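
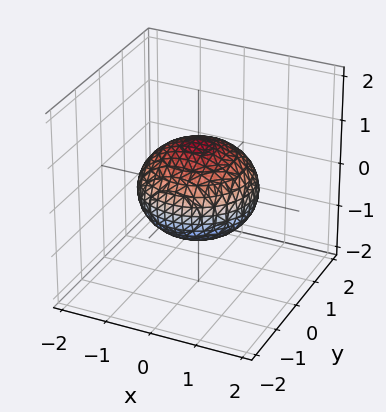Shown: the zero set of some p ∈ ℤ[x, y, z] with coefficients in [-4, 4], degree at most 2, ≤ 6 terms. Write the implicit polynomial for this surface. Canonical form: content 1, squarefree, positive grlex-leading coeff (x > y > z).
2*x^2 + 2*y^2 + 3*z^2 - 3

1. deg p = 2.
2. Symmetries: rotational symmetry about the z-axis ⇒ p depends on x, y only through x² + y²; it's symmetric under z → −z, forcing even powers of z.
3. Checking where it meets the axes: a circular section at z = 0 has radius between 1 and 2; among the integer gridlines, it crosses the z-axis at z ∈ {-1, 1}.
4. Together with the visible shape, these determine p as stated.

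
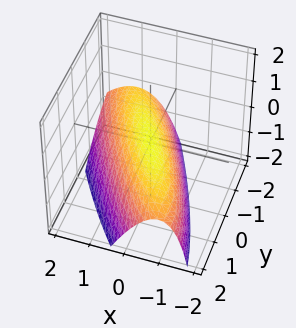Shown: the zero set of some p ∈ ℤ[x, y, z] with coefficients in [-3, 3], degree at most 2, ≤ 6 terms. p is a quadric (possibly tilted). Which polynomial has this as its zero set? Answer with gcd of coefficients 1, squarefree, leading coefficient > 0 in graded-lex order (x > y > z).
3*x^2 + 3*x*y + x*z + y^2 + 3*z

(a) deg p = 2. The shape is more complex than any degree-1 surface.
(b) Observable constraints: one y-axis crossing is at y = 0; one z-axis crossing is at z = 0; one x-axis crossing is at x = 0.
(c) Together with the visible shape, these determine p as stated.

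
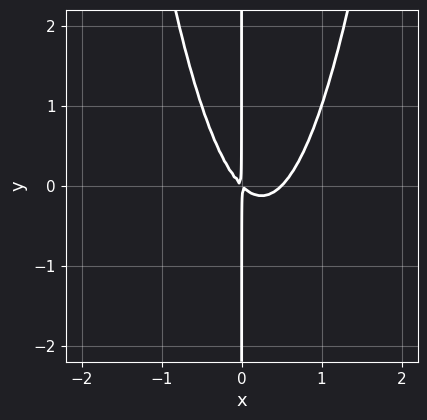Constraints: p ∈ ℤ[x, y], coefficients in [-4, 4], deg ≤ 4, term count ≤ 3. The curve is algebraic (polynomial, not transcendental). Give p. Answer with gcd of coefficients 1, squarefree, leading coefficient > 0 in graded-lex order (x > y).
2*x^3 - x^2 - x*y

First, degree: no degree-2 curve has this shape, so deg p = 3.
Then, reading off the gridlines: every point of the y-axis in the box is on the curve.
Finally, these observations pin down the coefficients.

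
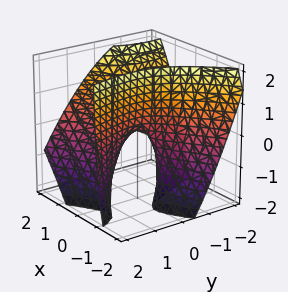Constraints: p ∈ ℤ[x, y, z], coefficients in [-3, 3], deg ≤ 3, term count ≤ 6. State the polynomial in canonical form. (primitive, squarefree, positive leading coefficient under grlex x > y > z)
2*x^2 - 2*x*y - 2*x*z - y^2 - z

1. The degree is 2 — the shape is more complex than any degree-1 surface.
2. Reading off the gridlines: one z-axis crossing is at z = 0; it meets the x-axis at x = 0 (among the integer gridlines); one y-axis crossing is at y = 0.
3. Fitting integer coefficients to these (and the overall shape) gives p.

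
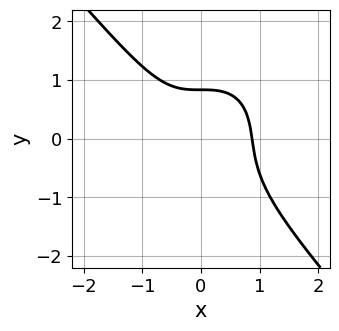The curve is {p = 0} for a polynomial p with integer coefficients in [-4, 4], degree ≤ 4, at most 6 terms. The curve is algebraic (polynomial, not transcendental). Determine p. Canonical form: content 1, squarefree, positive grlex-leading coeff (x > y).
First, the degree is 3 — a generic line meets the curve in up to 3 points.
Finally, solving for integer coefficients yields p as stated.

3*x^3 + 2*y^3 + y - 2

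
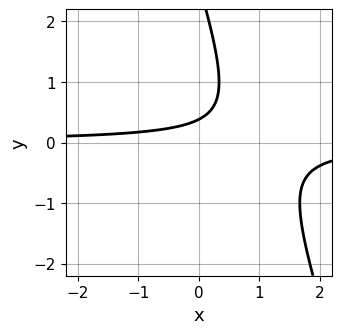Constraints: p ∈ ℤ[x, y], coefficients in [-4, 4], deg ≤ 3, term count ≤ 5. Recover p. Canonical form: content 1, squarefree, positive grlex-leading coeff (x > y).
(a) deg p = 2. No degree-1 curve has this shape.
(b) Checking where it meets the axes: it misses every integer gridline on the x-axis.
(c) Putting this together gives p.

3*x*y + y^2 - 3*y + 1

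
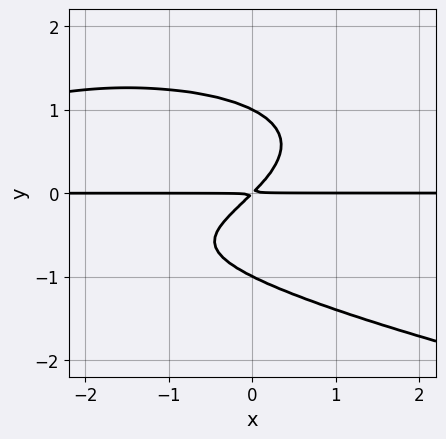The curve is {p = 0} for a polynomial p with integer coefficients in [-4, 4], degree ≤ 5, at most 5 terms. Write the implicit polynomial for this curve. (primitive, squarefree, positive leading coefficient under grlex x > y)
First, the degree is 4 — the shape is more complex than any degree-3 curve.
Then, from the visible intercepts: among the integer gridlines, it crosses the y-axis at y ∈ {-1, 1}; every point of the x-axis in the box is on the curve.
Finally, together with the visible shape, these determine p as stated.

3*y^4 + x^2*y + 3*x*y - 3*y^2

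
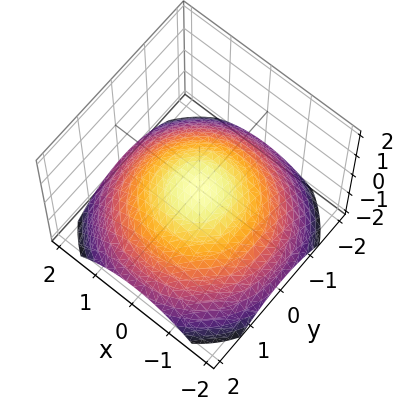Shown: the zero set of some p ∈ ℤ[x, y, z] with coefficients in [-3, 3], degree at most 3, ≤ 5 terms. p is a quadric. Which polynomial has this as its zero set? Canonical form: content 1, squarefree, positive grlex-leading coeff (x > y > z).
(a) deg p = 2. A paraboloid; a quadric.
(b) By symmetry, the surface is invariant under rotation about z: p = q(x² + y², z).
(c) Checking where it meets the axes: a circular section at z = -1 has radius between 1 and 2; it crosses the y-axis at the gridline y = 0; it crosses the z-axis at the gridline z = 0; one x-axis crossing is at x = 0.
(d) Putting this together gives p.

x^2 + y^2 + 3*z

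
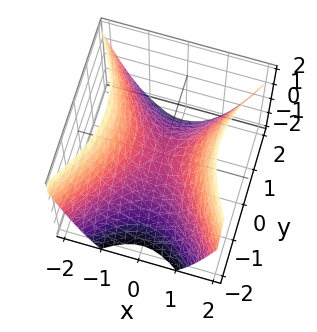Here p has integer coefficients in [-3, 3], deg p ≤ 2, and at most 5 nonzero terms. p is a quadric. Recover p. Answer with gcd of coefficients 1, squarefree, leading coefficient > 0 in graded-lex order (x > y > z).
3*x^2 - 2*y^2 - 3*z

Degree: a hyperbolic paraboloid; a quadric, so deg p = 2.
Symmetries: the y ↦ −y reflection is a symmetry, so y appears only in even powers; mirror symmetry x ↦ −x ⇒ only even powers of x.
From the visible intercepts: it crosses the z-axis at the gridline z = 0; it meets the x-axis at x = 0 (among the integer gridlines); one y-axis crossing is at y = 0.
Solving for integer coefficients yields p as stated.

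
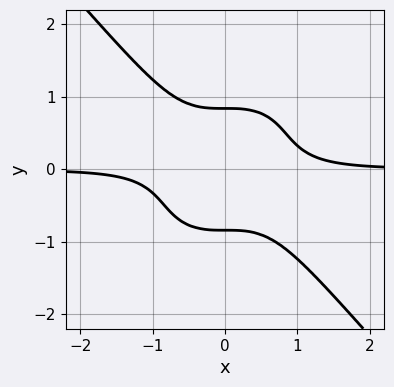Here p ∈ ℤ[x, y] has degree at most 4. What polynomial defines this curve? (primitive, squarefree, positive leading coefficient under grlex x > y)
(a) The degree is 4 — a generic line meets the curve in up to 4 points.
(b) Checking where it meets the axes: the curve avoids every integer x-axis point in the box.
(c) Together with the visible shape, these determine p as stated.

3*x^3*y + 2*y^4 - 1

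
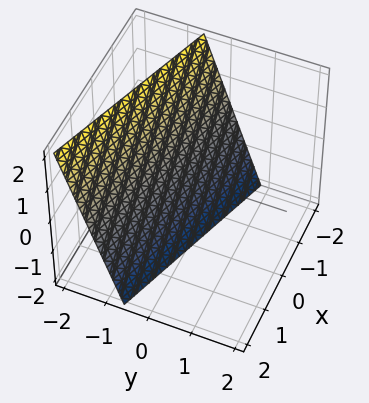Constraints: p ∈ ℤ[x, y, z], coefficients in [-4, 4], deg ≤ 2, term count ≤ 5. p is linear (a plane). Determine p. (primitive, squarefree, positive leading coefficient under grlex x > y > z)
1. The degree is 1 — the surface is flat (a plane).
2. From the visible intercepts: it crosses the z-axis at the gridline z = -2; it meets the x-axis at x = -2 (among the integer gridlines).
3. Putting this together gives p.

x + 3*y + z + 2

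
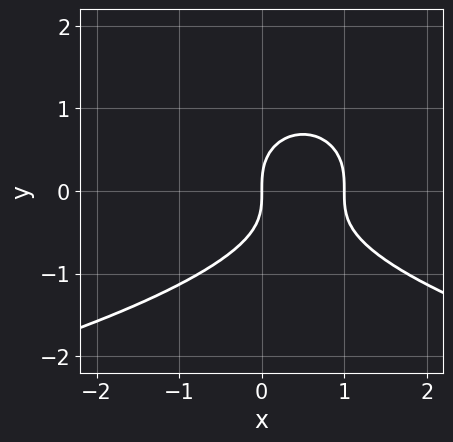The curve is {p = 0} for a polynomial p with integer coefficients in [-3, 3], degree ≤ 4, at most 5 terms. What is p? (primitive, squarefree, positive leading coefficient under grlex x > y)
1. deg p = 4.
2. From the axis intercepts and sections: the x-axis gridline crossings are at x ∈ {0, 1}; it meets the y-axis at y = 0 (among the integer gridlines).
3. Matching integer coefficients to the picture gives p.

y^4 - 3*y^3 - 3*x^2 + 3*x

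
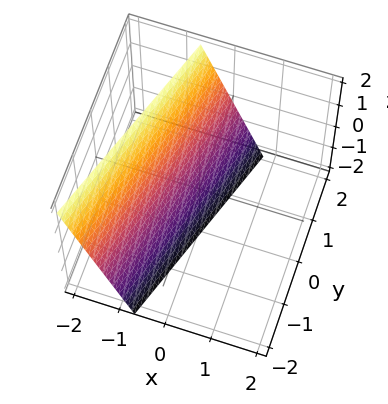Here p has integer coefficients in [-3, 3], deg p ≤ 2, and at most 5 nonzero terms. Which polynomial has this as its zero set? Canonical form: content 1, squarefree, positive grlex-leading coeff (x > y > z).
3*x - y + z + 2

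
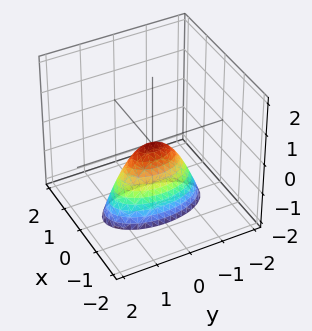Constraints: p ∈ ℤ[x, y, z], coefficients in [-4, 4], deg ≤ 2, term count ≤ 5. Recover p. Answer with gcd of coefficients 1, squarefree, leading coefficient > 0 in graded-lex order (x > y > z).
3*x^2 + y^2 + z

deg p = 2. A paraboloid; a quadric.
Symmetries: it's symmetric under y → −y, forcing even powers of y; the x ↦ −x reflection is a symmetry, so x appears only in even powers.
Checking where it meets the axes: it crosses the x-axis at the gridline x = 0; one z-axis crossing is at z = 0; one y-axis crossing is at y = 0.
Matching integer coefficients to the picture gives p.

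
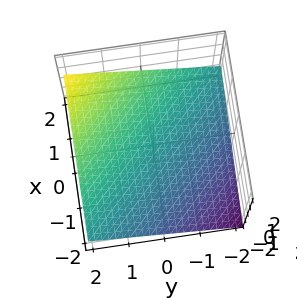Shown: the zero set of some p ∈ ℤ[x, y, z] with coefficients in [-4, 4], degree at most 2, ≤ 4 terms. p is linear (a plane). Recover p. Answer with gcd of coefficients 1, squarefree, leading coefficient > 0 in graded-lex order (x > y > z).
x + y - 3*z - 2

1. deg p = 1. The surface is flat (a plane).
2. Checking where it meets the axes: it crosses the x-axis at the gridline x = 2; it meets the y-axis at y = 2 (among the integer gridlines).
3. Assembling these constraints gives the stated polynomial.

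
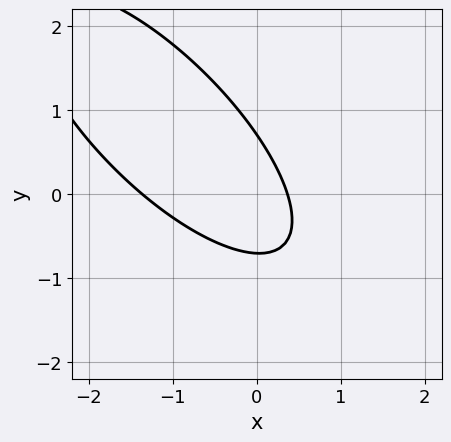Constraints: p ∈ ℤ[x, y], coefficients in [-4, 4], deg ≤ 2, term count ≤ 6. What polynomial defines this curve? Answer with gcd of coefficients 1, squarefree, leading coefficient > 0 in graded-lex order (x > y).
deg p = 2.
Matching integer coefficients to the picture gives p.

2*x^2 + 3*x*y + 2*y^2 + 2*x - 1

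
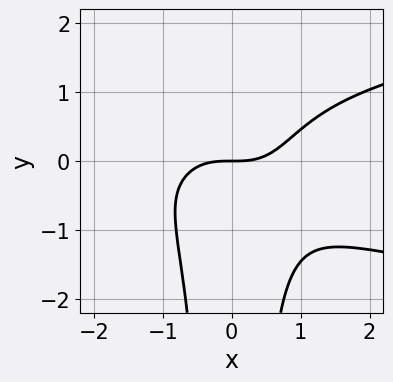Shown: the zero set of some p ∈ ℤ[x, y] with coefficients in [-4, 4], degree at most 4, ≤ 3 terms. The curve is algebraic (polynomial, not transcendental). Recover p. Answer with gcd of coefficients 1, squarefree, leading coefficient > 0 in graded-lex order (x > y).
3*x^2*y^2 - 2*x^3 + 3*y

(a) The degree is 4 — the shape is more complex than any degree-3 curve.
(b) Checking where it meets the axes: it crosses the y-axis at the gridline y = 0; one x-axis crossing is at x = 0.
(c) These observations pin down the coefficients.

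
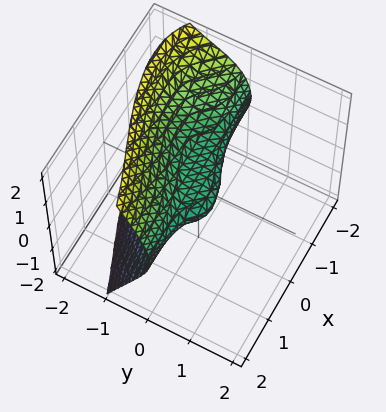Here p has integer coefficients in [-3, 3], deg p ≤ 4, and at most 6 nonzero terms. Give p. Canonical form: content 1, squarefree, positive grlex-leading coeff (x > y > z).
2*x^2*y - 3*x*y^2 + 3*y^3 + 3*z^2 - 2*z

First, deg p = 3. No degree-2 surface has this shape.
Then, against the integer gridlines: every point of the x-axis in the box is on the surface; it meets the y-axis at y = 0 (among the integer gridlines).
Finally, assembling these constraints gives the stated polynomial.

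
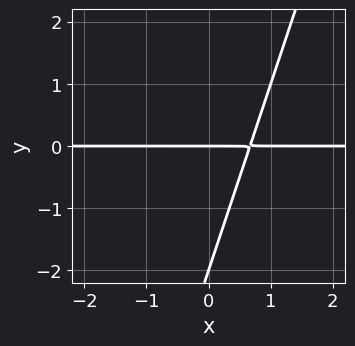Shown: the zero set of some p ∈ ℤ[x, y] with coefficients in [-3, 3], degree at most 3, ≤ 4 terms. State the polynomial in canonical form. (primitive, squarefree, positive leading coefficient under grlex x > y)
3*x*y - y^2 - 2*y

(a) The degree is 2 — a generic line meets the curve in up to 2 points.
(b) Observable constraints: the y-axis gridline crossings are at y ∈ {-2, 0}; every point of the x-axis in the box is on the curve.
(c) Fitting integer coefficients to these (and the overall shape) gives p.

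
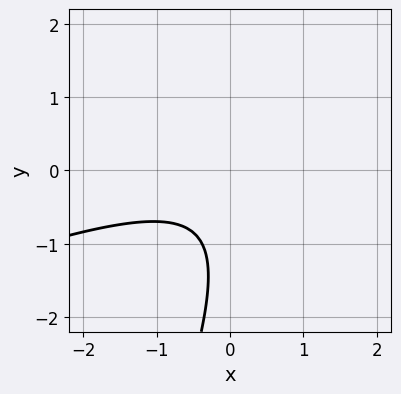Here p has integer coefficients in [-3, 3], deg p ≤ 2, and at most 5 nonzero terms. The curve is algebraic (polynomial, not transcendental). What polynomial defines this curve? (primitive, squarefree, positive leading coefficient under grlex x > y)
x^2 - 3*x*y + y^2 + 2*y + 2

(a) deg p = 2.
(b) From the visible intercepts: the curve avoids every integer x-axis point in the box; no y-intercept at any integer in the box.
(c) Putting this together gives p.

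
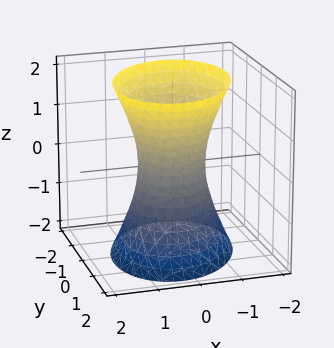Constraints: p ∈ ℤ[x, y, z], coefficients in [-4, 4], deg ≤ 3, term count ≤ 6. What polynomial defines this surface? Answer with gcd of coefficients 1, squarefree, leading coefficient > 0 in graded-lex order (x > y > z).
1. The degree is 2 — the shape is more complex than any degree-1 surface.
2. Checking where it meets the axes: the surface avoids every integer z-axis point in the box; among the integer gridlines, it crosses the y-axis at y ∈ {-1, 1}.
3. Fitting integer coefficients to these (and the overall shape) gives p.

3*x^2 - x*y + 2*y^2 - z^2 - 2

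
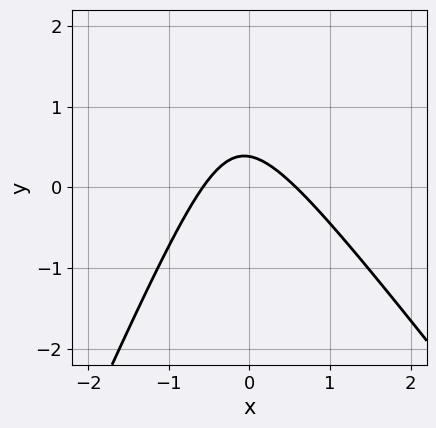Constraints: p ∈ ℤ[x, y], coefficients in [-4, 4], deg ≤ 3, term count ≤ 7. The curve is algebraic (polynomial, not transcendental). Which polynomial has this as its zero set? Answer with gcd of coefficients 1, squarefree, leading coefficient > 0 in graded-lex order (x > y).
The degree is 2 — a generic line meets the curve in up to 2 points.
The integer polynomial consistent with all of this is the stated p.

3*x^2 + x*y - y^2 + 3*y - 1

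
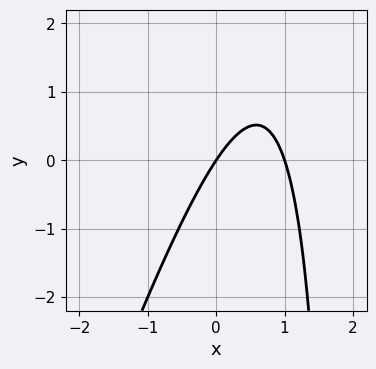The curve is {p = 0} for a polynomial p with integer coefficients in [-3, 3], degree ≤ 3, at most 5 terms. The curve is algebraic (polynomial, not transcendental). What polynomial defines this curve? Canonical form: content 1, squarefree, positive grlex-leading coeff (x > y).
(a) The degree is 2 — no degree-1 curve has this shape.
(b) Observable constraints: among the integer gridlines, it crosses the x-axis at x ∈ {0, 1}; it crosses the y-axis at the gridline y = 0.
(c) The integer polynomial consistent with all of this is the stated p.

3*x^2 - x*y - 3*x + 2*y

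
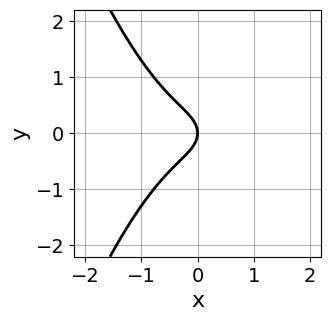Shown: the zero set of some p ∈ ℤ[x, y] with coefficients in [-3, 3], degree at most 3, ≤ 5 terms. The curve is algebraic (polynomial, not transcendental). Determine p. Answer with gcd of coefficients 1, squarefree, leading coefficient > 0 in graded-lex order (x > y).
3*x^3 + 3*y^2 + 2*x

First, deg p = 3. No degree-2 curve has this shape.
Then, symmetries: mirror symmetry y ↦ −y ⇒ only even powers of y.
Next, reading off the gridlines: it meets the y-axis at y = 0 (among the integer gridlines); it crosses the x-axis at the gridline x = 0.
Finally, solving for integer coefficients yields p as stated.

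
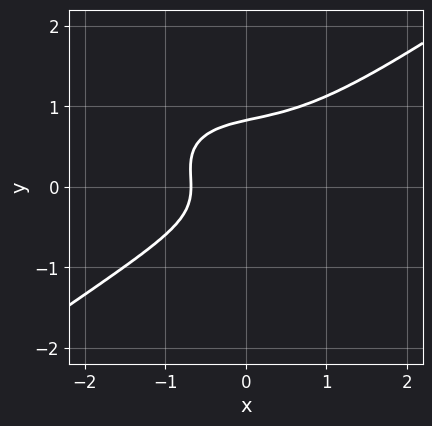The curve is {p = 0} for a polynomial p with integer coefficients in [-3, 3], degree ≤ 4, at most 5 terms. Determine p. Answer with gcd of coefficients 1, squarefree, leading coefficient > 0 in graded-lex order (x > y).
x^3 - 3*y^3 + y^2 + x + 1

First, the degree is 3 — a generic line meets the curve in up to 3 points.
Finally, the integer polynomial consistent with all of this is the stated p.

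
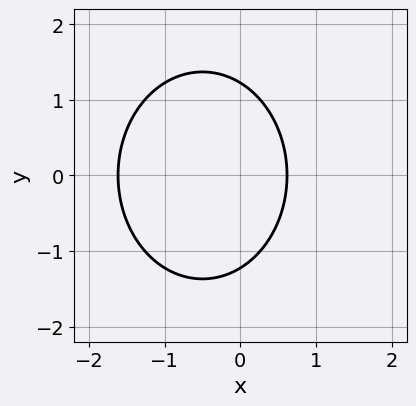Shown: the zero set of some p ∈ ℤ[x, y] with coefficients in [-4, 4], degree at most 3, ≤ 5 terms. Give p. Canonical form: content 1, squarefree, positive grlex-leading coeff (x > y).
The degree is 2 — the shape is more complex than any degree-1 curve.
Symmetries: the y ↦ −y reflection is a symmetry, so y appears only in even powers.
Assembling these constraints gives the stated polynomial.

3*x^2 + 2*y^2 + 3*x - 3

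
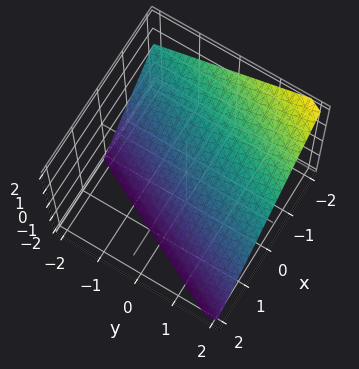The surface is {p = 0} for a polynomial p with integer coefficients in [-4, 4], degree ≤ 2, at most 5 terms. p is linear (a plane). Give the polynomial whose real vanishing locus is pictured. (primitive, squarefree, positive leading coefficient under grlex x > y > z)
2*x - y + 2*z + 2

1. The degree is 1 — every cross-section is a straight line — this is a plane.
2. Reading off the gridlines: one y-axis crossing is at y = 2; one z-axis crossing is at z = -1.
3. Assembling these constraints gives the stated polynomial. Check: (-1, 0, 0) on the x-axis lies on the surface, and p(-1, 0, 0) = 0. ✓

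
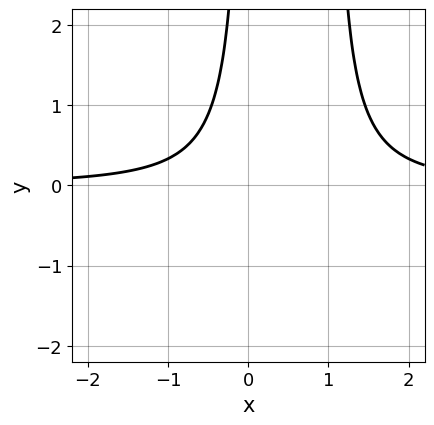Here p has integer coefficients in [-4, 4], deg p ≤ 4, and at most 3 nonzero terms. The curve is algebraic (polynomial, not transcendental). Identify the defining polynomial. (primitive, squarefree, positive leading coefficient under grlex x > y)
deg p = 3. No degree-2 curve has this shape.
Checking where it meets the axes: the curve avoids every integer y-axis point in the box; the curve avoids every integer x-axis point in the box.
Assembling these constraints gives the stated polynomial.

3*x^2*y - 3*x*y - 2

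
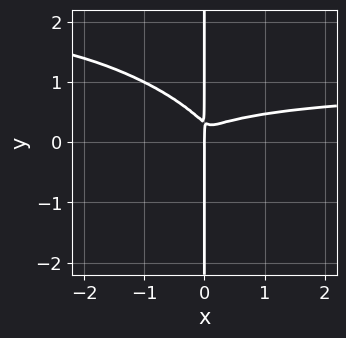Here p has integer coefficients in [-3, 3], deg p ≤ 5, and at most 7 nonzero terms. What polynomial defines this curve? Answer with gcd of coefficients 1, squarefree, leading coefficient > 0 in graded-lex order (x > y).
First, degree: the shape is more complex than any degree-3 curve, so deg p = 4.
Then, checking where it meets the axes: every point of the y-axis in the box is on the curve; it meets the x-axis at x = 0 (among the integer gridlines).
Finally, fitting integer coefficients to these (and the overall shape) gives p.

x^3*y + 2*x^2*y^2 + 3*x*y^3 - x^3 - x*y^2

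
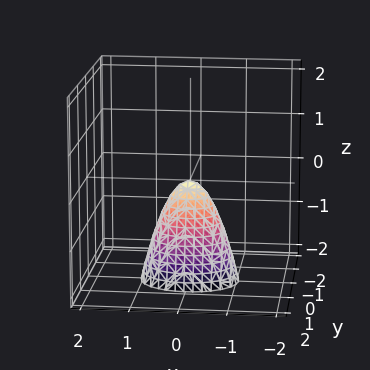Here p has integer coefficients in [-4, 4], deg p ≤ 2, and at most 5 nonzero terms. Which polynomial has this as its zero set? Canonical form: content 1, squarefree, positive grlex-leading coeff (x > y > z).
Degree: a single bowl opening along one axis; a quadric, so deg p = 2.
Symmetries: the x ↦ −x reflection is a symmetry, so x appears only in even powers; it's symmetric under y → −y, forcing even powers of y.
From the axis intercepts and sections: it meets the z-axis at z = 0 (among the integer gridlines); it crosses the x-axis at the gridline x = 0.
These observations pin down the coefficients.

2*x^2 + 3*y^2 + z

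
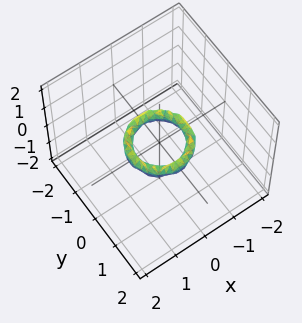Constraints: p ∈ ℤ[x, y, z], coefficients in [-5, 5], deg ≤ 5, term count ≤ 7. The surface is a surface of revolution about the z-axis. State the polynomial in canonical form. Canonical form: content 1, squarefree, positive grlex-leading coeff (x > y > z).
(a) The degree is 4 — no degree-3 surface has this shape.
(b) By symmetry, every cross-section ⟂ z is a circle, so x, y appear only via x² + y².
(c) From the axis intercepts and sections: among the integer gridlines, it crosses the y-axis at y ∈ {-1, 1}; among the integer gridlines, it crosses the x-axis at x ∈ {-1, 1}; no z-intercept at any integer in the box.
(d) Assembling these constraints gives the stated polynomial.

2*x^4 + 4*x^2*y^2 + 2*y^4 - 3*x^2 - 3*y^2 + 2*z^2 + 1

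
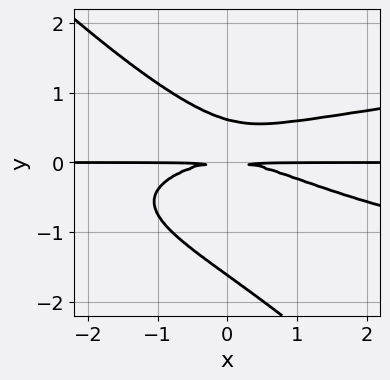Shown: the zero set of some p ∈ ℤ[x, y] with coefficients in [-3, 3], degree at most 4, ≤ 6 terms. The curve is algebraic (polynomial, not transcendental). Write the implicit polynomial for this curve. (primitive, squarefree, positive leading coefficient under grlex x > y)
3*x*y^3 + 3*y^4 - x^2*y + 3*y^3 - 3*y^2

Degree: a generic line meets the curve in up to 4 points, so deg p = 4.
From the visible intercepts: every point of the x-axis in the box is on the curve.
These observations pin down the coefficients.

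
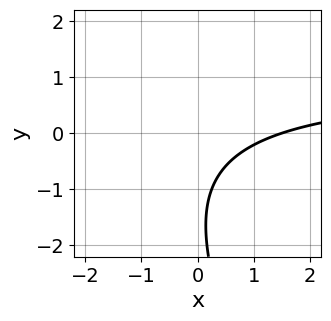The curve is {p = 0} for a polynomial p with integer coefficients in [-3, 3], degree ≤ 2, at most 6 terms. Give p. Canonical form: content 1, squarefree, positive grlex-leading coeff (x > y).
2*x*y + y^2 - 2*x + 3*y + 3

1. Degree: the shape is more complex than any degree-1 curve, so deg p = 2.
2. Against the integer gridlines: the curve avoids every integer y-axis point in the box.
3. Assembling these constraints gives the stated polynomial.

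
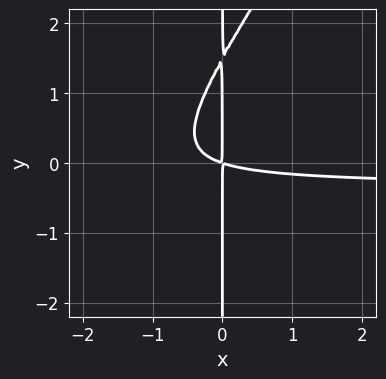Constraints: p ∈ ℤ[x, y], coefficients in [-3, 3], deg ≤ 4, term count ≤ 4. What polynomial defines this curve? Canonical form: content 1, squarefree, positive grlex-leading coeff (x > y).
3*x^2*y - 2*x*y^2 + x^2 + 3*x*y

1. Degree: no degree-2 curve has this shape, so deg p = 3.
2. From the axis intercepts and sections: every point of the y-axis in the box is on the curve.
3. Assembling these constraints gives the stated polynomial.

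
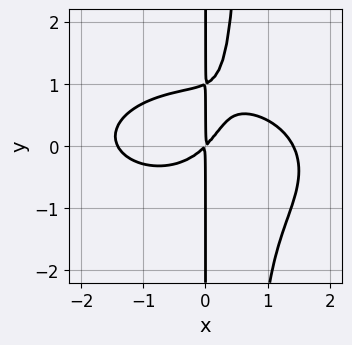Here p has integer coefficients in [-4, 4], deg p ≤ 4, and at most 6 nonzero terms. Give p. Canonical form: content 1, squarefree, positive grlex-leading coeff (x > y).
Degree: the shape is more complex than any degree-3 curve, so deg p = 4.
Reading off the gridlines: the visible y-axis segment lies entirely on the curve.
Fitting integer coefficients to these (and the overall shape) gives p.

x^4 + 3*x^2*y^2 - 2*x*y^2 - 2*x^2 + 2*x*y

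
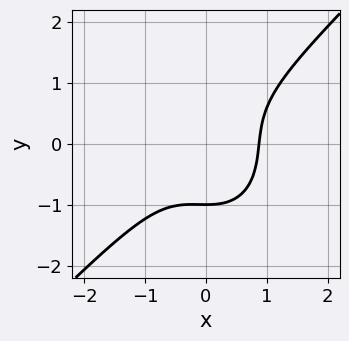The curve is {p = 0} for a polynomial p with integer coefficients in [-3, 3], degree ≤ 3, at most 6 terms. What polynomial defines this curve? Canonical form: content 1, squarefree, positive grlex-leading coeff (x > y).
The degree is 3 — a generic line meets the curve in up to 3 points.
From the visible intercepts: it crosses the y-axis at the gridline y = -1.
Solving for integer coefficients yields p as stated.

3*x^3 - x^2*y - 2*y^3 - 2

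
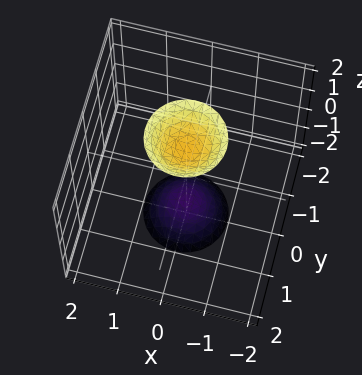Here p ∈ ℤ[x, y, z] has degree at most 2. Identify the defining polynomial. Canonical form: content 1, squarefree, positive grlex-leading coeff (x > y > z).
I count 2 distinct pieces. They look like related sheets of one shape, so recover p as a whole.
deg p = 2. Two separate bowl-shaped sheets opening away from each other; a quadric.
By symmetry, the z-axis is an axis of rotation, so x and y enter only as x² + y²; the z ↦ −z reflection is a symmetry, so z appears only in even powers.
From the axis intercepts and sections: a circular section at z = -2 has radius between 0 and 1; it misses every integer gridline on the y-axis.
These observations pin down the coefficients.

3*x^2 + 3*y^2 - z^2 + 2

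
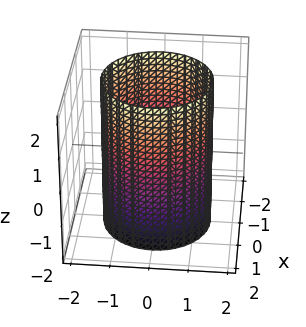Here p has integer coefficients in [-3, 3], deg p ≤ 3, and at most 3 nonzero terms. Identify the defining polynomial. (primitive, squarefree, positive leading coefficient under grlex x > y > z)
x^2 + y^2 - 2

(a) deg p = 2. A cylinder; a quadric.
(b) Symmetries: it's symmetric under z → −z, forcing even powers of z; rotational symmetry about the z-axis ⇒ p depends on x, y only through x² + y².
(c) From the axis intercepts and sections: it misses every integer gridline on the z-axis; a circular section at z = 0 has radius between 1 and 2.
(d) These observations pin down the coefficients.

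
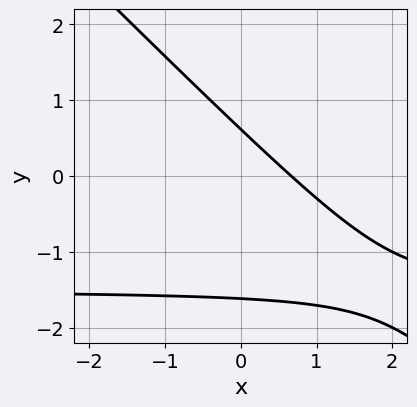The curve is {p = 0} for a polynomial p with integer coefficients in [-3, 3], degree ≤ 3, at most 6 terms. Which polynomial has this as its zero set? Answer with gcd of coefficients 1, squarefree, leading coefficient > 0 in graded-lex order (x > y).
2*x*y + 2*y^2 + 3*x + 2*y - 2

1. The degree is 2 — no degree-1 curve has this shape.
2. Matching integer coefficients to the picture gives p.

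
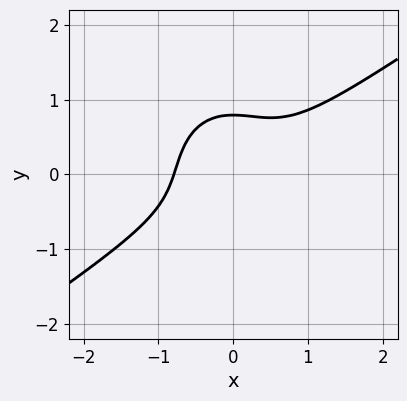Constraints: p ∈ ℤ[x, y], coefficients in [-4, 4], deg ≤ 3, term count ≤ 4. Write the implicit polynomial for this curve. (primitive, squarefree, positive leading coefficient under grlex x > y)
Degree: the shape is more complex than any degree-2 curve, so deg p = 3.
Solving for integer coefficients yields p as stated.

2*x^3 - 2*x^2*y - 2*y^3 + 1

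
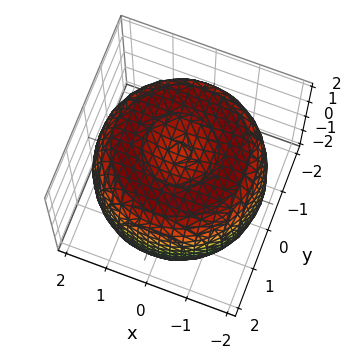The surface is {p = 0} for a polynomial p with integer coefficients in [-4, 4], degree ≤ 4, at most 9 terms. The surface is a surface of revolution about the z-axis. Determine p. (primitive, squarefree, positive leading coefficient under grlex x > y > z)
x^4 + 2*x^2*y^2 + y^4 - 3*x^2 - 3*y^2 + 2*z^2 - 3

First, the degree is 4 — the shape is more complex than any degree-3 surface.
Next, symmetries: the surface is invariant under rotation about z: p = q(x² + y², z).
Next, against the integer gridlines: a circular section at z = -1 has radius between 1 and 2.
Finally, the integer polynomial consistent with all of this is the stated p.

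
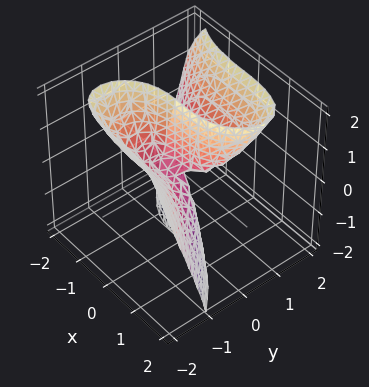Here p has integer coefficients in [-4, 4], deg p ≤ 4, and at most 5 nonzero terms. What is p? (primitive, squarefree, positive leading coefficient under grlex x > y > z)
x^3 + 2*y^3 - 3*y*z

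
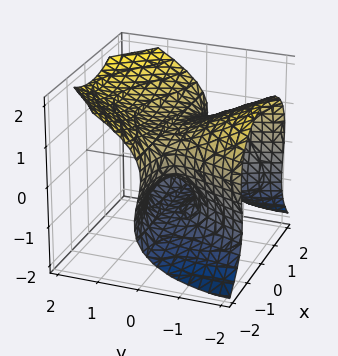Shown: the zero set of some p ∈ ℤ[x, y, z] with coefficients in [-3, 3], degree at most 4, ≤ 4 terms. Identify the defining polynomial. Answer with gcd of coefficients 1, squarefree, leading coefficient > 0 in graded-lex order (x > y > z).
(a) deg p = 3.
(b) Checking where it meets the axes: every point of the x-axis in the box is on the surface; it meets the y-axis at y = 0 (among the integer gridlines).
(c) Together with the visible shape, these determine p as stated.

x^2*y - z^3 + y^2 + z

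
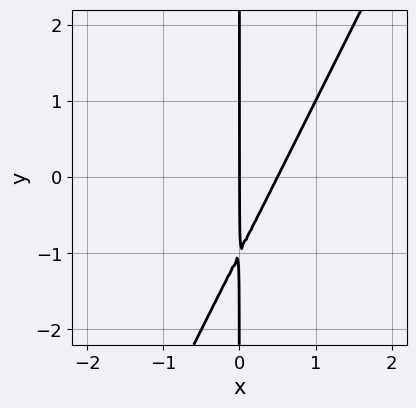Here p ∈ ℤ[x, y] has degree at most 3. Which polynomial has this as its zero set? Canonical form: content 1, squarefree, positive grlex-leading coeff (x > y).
2*x^2 - x*y - x

deg p = 2.
From the visible intercepts: the visible y-axis segment lies entirely on the curve; one x-axis crossing is at x = 0.
Putting this together gives p.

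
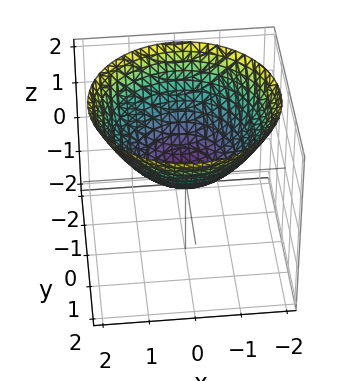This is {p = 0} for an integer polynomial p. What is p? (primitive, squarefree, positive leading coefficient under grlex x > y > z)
x^2 + y^2 - 2*z

deg p = 2. A single bowl opening along one axis; a quadric.
Symmetry: the surface is invariant under rotation about z: p = q(x² + y², z).
Checking where it meets the axes: a circular section at z = 1 has radius between 1 and 2; it crosses the y-axis at the gridline y = 0; it meets the z-axis at z = 0 (among the integer gridlines).
Solving for integer coefficients yields p as stated.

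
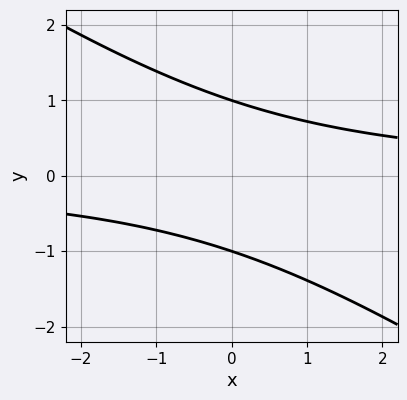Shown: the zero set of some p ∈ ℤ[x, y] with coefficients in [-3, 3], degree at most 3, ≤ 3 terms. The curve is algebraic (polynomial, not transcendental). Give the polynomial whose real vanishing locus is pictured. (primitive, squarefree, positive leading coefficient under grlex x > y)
2*x*y + 3*y^2 - 3

deg p = 2.
From the axis intercepts and sections: no x-intercept at any integer in the box; among the integer gridlines, it crosses the y-axis at y ∈ {-1, 1}.
These observations pin down the coefficients.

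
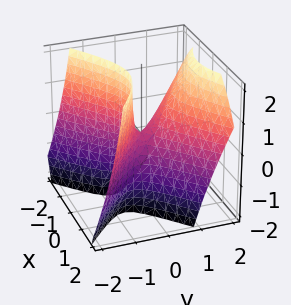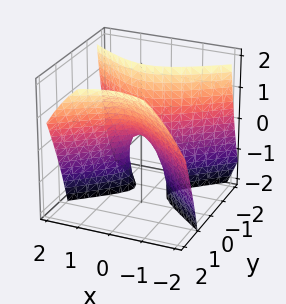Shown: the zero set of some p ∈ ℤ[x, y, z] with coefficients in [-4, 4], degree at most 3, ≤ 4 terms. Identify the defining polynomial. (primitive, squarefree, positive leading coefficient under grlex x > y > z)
First, degree: no degree-1 surface has this shape, so deg p = 2.
Next, reading off the gridlines: it meets the z-axis at z = 0 (among the integer gridlines); it meets the y-axis at y = 0 (among the integer gridlines).
Finally, the integer polynomial consistent with all of this is the stated p.

2*x^2 - 3*y^2 + 2*y*z + z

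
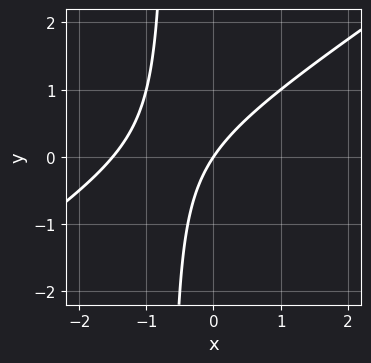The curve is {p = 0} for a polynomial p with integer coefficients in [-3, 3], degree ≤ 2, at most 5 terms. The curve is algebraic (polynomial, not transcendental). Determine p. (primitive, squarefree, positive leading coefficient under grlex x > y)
2*x^2 - 3*x*y + 3*x - 2*y

(a) deg p = 2. A generic line meets the curve in up to 2 points.
(b) Against the integer gridlines: one x-axis crossing is at x = 0; one y-axis crossing is at y = 0.
(c) Solving for integer coefficients yields p as stated.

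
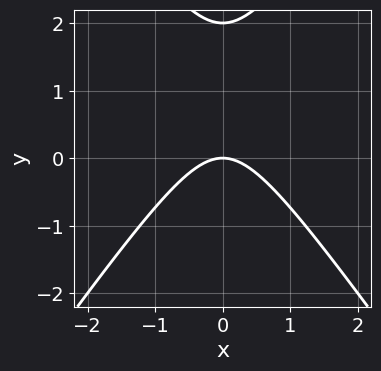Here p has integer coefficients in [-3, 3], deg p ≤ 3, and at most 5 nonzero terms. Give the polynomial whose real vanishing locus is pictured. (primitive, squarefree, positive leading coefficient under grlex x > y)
2*x^2 - y^2 + 2*y

1. deg p = 2. The shape is more complex than any degree-1 curve.
2. Symmetries: the x ↦ −x reflection is a symmetry, so x appears only in even powers.
3. Checking where it meets the axes: the y-axis gridline crossings are at y ∈ {0, 2}; one x-axis crossing is at x = 0.
4. The integer polynomial consistent with all of this is the stated p.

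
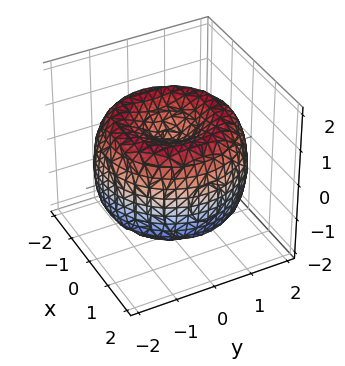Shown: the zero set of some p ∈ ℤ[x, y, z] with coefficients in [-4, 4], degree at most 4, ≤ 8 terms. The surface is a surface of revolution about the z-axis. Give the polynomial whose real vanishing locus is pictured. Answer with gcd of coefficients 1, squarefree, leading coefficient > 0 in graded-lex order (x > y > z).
x^4 + 2*x^2*y^2 + y^4 - 3*x^2 - 3*y^2 + 2*z^2 - 1

Degree: the shape is more complex than any degree-3 surface, so deg p = 4.
By symmetry, the surface is invariant under rotation about z: p = q(x² + y², z).
From the visible intercepts: a circular section at z = -1 has radius between 0 and 1.
Fitting integer coefficients to these (and the overall shape) gives p.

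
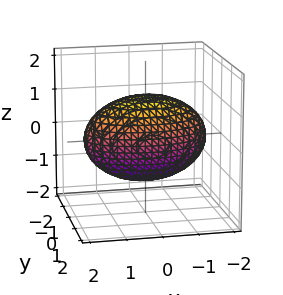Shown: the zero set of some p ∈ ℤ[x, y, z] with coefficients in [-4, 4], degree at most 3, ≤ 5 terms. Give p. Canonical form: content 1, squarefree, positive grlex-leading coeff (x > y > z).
(a) deg p = 2.
(b) Symmetries: it's symmetric under x → −x, forcing even powers of x; mirror symmetry y ↦ −y ⇒ only even powers of y; mirror symmetry z ↦ −z ⇒ only even powers of z.
(c) From the axis intercepts and sections: among the integer gridlines, it crosses the y-axis at y ∈ {-1, 1}.
(d) The integer polynomial consistent with all of this is the stated p.

x^2 + 3*y^2 + 2*z^2 - 3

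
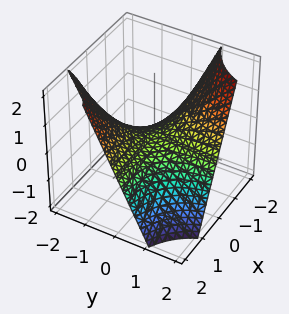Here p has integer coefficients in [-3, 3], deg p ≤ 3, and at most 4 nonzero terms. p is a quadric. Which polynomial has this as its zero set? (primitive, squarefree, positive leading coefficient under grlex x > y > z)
x*y + z

deg p = 2. A hyperbolic paraboloid; a quadric.
From the visible intercepts: one z-axis crossing is at z = 0; every point of the x-axis in the box is on the surface; every point of the y-axis in the box is on the surface.
The integer polynomial consistent with all of this is the stated p.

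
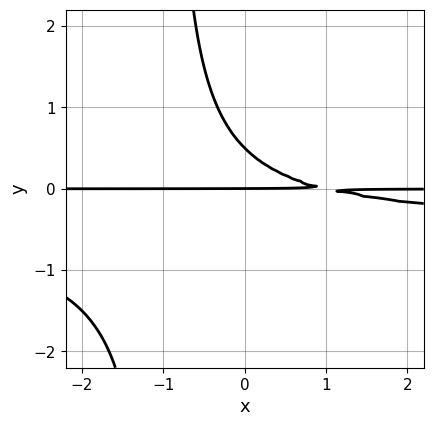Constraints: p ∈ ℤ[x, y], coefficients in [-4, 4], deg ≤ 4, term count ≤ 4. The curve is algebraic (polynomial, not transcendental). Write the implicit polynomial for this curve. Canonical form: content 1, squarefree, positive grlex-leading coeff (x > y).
(a) Degree: a generic line meets the curve in up to 3 points, so deg p = 3.
(b) Checking where it meets the axes: one y-axis crossing is at y = 0; every point of the x-axis in the box is on the curve.
(c) Assembling these constraints gives the stated polynomial.

2*x*y^2 + x*y + 2*y^2 - y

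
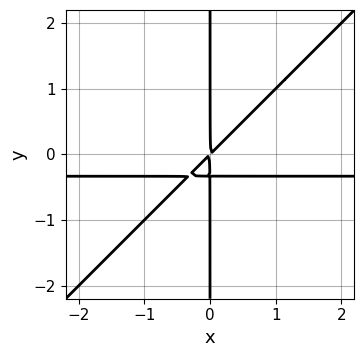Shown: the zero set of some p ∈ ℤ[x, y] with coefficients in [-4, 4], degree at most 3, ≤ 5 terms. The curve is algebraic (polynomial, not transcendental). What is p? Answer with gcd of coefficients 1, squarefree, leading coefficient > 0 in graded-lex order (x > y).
3*x^2*y - 3*x*y^2 + x^2 - x*y

1. The degree is 3 — no degree-2 curve has this shape.
2. Checking where it meets the axes: the visible y-axis segment lies entirely on the curve.
3. Matching integer coefficients to the picture gives p.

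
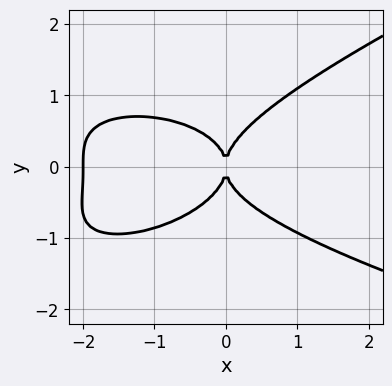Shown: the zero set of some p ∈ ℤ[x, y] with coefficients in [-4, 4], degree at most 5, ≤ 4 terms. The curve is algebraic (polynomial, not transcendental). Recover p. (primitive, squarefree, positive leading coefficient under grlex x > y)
x*y^3 - 3*y^4 + x^3 + 2*x^2

(a) Degree: the shape is more complex than any degree-3 curve, so deg p = 4.
(b) Observable constraints: it meets the y-axis at y = 0 (among the integer gridlines); the x-axis gridline crossings are at x ∈ {-2, 0}.
(c) Fitting integer coefficients to these (and the overall shape) gives p.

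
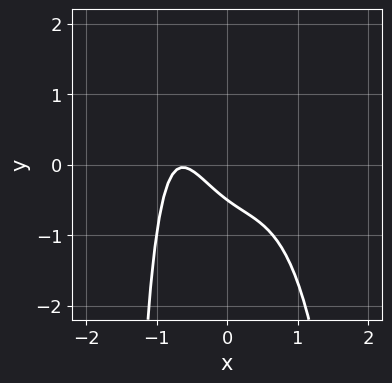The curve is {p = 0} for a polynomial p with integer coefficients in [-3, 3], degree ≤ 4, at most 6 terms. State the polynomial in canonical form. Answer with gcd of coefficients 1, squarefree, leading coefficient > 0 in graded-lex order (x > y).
2*x^4 + x*y + 2*x + 2*y + 1

1. deg p = 4. No degree-3 curve has this shape.
2. From the visible intercepts: it misses every integer gridline on the x-axis.
3. The integer polynomial consistent with all of this is the stated p.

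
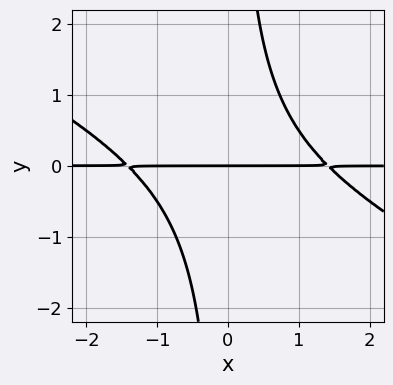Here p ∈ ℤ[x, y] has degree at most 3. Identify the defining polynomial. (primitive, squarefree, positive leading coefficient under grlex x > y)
First, deg p = 3.
Next, from the axis intercepts and sections: every point of the x-axis in the box is on the curve; it meets the y-axis at y = 0 (among the integer gridlines).
Finally, fitting integer coefficients to these (and the overall shape) gives p.

x^2*y + 2*x*y^2 - 2*y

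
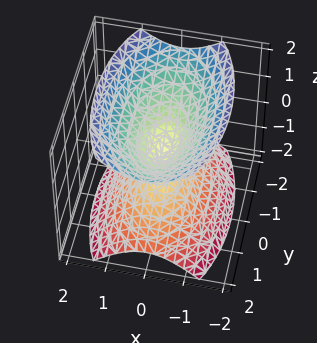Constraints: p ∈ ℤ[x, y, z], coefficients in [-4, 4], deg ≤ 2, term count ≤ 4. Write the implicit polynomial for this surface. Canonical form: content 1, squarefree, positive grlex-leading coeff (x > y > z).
I count 2 distinct pieces.
Degree: two nappes meeting at a single point; a quadric, so deg p = 2.
Symmetries: mirror symmetry z ↦ −z ⇒ only even powers of z; the x ↦ −x reflection is a symmetry, so x appears only in even powers; it's symmetric under y → −y, forcing even powers of y.
From the axis intercepts and sections: it meets the y-axis at y = 0 (among the integer gridlines); it meets the z-axis at z = 0 (among the integer gridlines); it crosses the x-axis at the gridline x = 0.
Fitting integer coefficients to these (and the overall shape) gives p.

3*x^2 + y^2 - 2*z^2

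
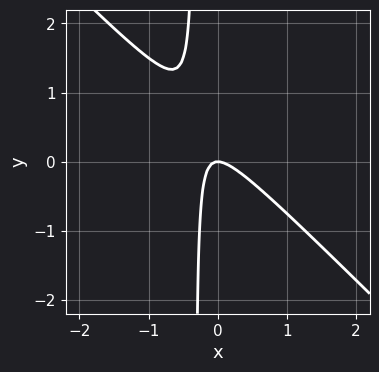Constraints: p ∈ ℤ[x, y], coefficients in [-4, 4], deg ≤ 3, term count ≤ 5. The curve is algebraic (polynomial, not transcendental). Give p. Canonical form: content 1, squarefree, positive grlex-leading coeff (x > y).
3*x^2 + 3*x*y + y

(a) The degree is 2 — a generic line meets the curve in up to 2 points.
(b) Checking where it meets the axes: one x-axis crossing is at x = 0; one y-axis crossing is at y = 0.
(c) These observations pin down the coefficients.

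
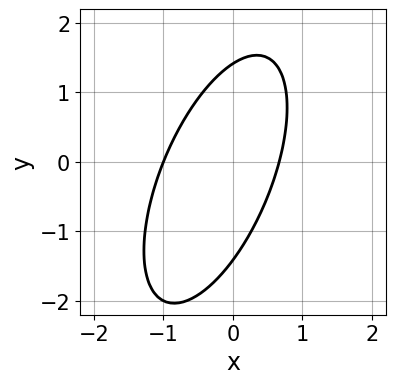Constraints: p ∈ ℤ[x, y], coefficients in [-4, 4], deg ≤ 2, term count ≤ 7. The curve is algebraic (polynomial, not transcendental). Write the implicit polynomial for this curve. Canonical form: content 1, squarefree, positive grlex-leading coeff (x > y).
3*x^2 - 2*x*y + y^2 + x - 2

First, degree: the shape is more complex than any degree-1 curve, so deg p = 2.
Then, observable constraints: one x-axis crossing is at x = -1.
Finally, fitting integer coefficients to these (and the overall shape) gives p.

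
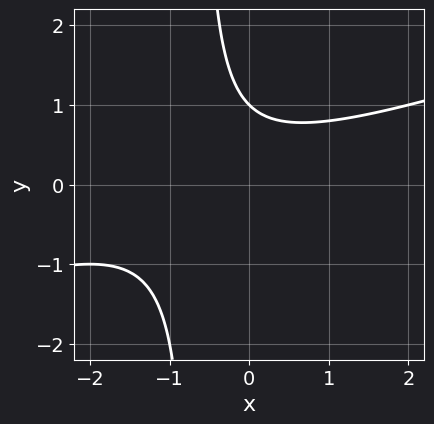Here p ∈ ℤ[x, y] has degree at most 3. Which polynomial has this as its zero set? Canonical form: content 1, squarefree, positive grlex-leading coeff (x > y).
x^2 - 3*x*y + x - 2*y + 2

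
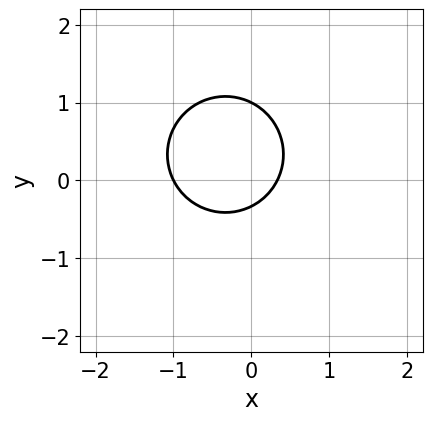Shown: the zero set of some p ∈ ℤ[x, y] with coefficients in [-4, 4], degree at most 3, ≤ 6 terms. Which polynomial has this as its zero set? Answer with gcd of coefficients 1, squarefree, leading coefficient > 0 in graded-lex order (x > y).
3*x^2 + 3*y^2 + 2*x - 2*y - 1

deg p = 2.
Observable constraints: one y-axis crossing is at y = 1; it crosses the x-axis at the gridline x = -1.
Fitting integer coefficients to these (and the overall shape) gives p.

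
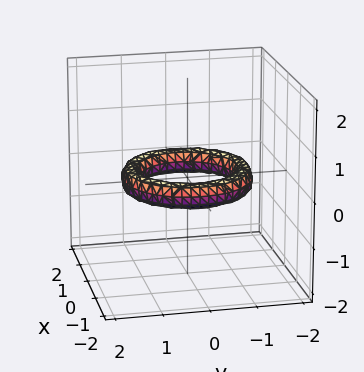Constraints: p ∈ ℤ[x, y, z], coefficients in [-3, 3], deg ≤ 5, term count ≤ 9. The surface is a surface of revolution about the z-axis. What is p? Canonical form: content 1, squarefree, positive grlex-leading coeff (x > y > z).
x^4 + 2*x^2*y^2 + y^4 - 3*x^2 - 3*y^2 + 3*z^2 + 2

(a) Degree: no degree-3 surface has this shape, so deg p = 4.
(b) Symmetry: every cross-section ⟂ z is a circle, so x, y appear only via x² + y².
(c) From the visible intercepts: the x-axis gridline crossings are at x ∈ {-1, 1}; no z-intercept at any integer in the box.
(d) Solving for integer coefficients yields p as stated. Check: (0, 1, 0) on the y-axis lies on the surface, and p(0, 1, 0) = 0. ✓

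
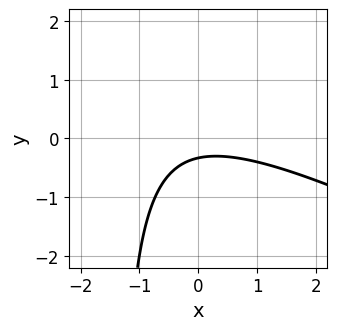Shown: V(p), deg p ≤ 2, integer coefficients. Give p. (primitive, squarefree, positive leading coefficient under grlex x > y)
First, the degree is 2 — the shape is more complex than any degree-1 curve.
Next, observable constraints: the curve avoids every integer x-axis point in the box.
Finally, solving for integer coefficients yields p as stated.

x^2 + 2*x*y + 3*y + 1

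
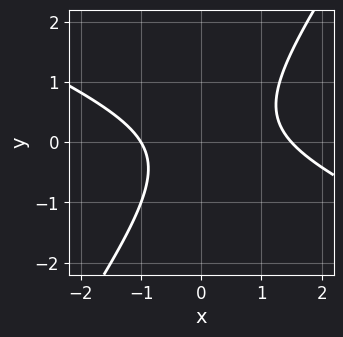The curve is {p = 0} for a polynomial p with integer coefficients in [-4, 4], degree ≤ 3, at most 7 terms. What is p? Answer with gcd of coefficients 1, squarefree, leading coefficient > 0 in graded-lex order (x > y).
2*x^2 + 3*x*y - 3*y^2 - x - 3

(a) Degree: a generic line meets the curve in up to 2 points, so deg p = 2.
(b) From the axis intercepts and sections: no y-intercept at any integer in the box; it crosses the x-axis at the gridline x = -1.
(c) The integer polynomial consistent with all of this is the stated p.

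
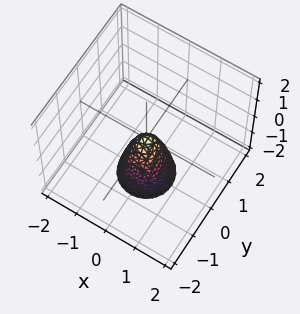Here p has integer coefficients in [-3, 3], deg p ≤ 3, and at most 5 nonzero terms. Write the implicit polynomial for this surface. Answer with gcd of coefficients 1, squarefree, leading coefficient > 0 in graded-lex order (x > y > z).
3*x^2 + 3*y^2 + z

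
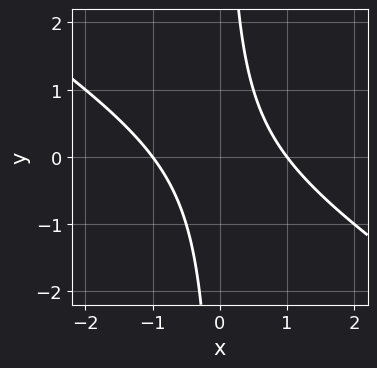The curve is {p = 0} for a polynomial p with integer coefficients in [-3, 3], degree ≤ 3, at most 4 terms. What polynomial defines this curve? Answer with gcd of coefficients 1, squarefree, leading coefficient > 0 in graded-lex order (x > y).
(a) Degree: no degree-1 curve has this shape, so deg p = 2.
(b) From the axis intercepts and sections: it misses every integer gridline on the y-axis; among the integer gridlines, it crosses the x-axis at x ∈ {-1, 1}.
(c) Solving for integer coefficients yields p as stated.

2*x^2 + 3*x*y - 2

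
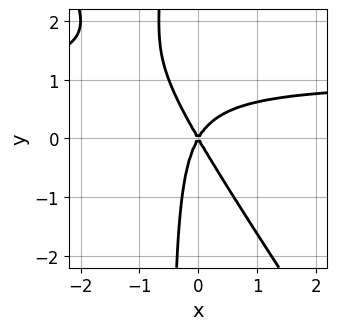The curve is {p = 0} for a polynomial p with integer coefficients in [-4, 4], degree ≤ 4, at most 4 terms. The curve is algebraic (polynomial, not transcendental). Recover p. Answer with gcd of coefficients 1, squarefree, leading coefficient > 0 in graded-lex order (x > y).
1. Degree: the shape is more complex than any degree-2 curve, so deg p = 3.
2. From the visible intercepts: it crosses the x-axis at the gridline x = 0; one y-axis crossing is at y = 0.
3. Together with the visible shape, these determine p as stated.

3*x^2*y + 2*x*y^2 - 3*x^2 + y^2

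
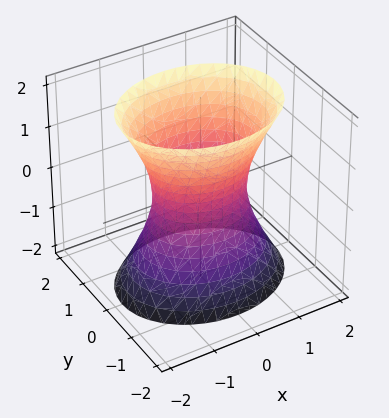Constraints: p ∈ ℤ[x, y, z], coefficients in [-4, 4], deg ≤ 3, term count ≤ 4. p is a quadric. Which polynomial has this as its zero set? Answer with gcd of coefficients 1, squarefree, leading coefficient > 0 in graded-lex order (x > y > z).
2*x^2 + 3*y^2 - z^2 - 2

First, degree: an hourglass — one-sheet hyperboloid; a quadric, so deg p = 2.
Then, symmetries: it's symmetric under z → −z, forcing even powers of z; it's symmetric under x → −x, forcing even powers of x; it's symmetric under y → −y, forcing even powers of y.
Next, checking where it meets the axes: the x-axis gridline crossings are at x ∈ {-1, 1}; it misses every integer gridline on the z-axis.
Finally, the integer polynomial consistent with all of this is the stated p.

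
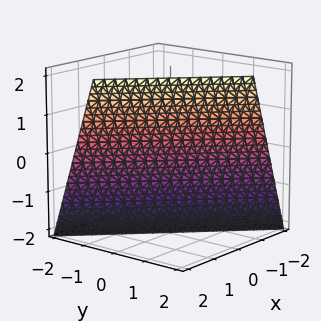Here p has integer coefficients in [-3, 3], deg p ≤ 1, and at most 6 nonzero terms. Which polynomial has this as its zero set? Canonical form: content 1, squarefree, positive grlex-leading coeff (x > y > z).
(a) The degree is 1 — the surface is flat (a plane).
(b) From the visible intercepts: it meets the z-axis at z = -2 (among the integer gridlines).
(c) Assembling these constraints gives the stated polynomial.

3*x + 3*y - z - 2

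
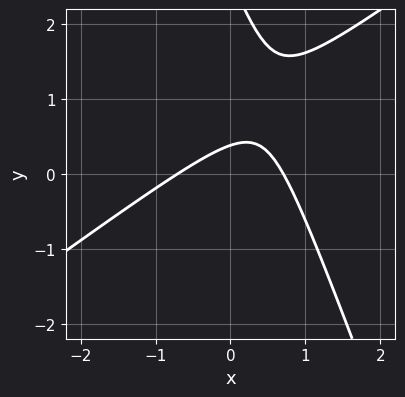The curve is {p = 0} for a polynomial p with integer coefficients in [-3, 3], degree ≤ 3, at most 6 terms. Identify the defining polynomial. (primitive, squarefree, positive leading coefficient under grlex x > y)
2*x^2 - 2*x*y - y^2 + 3*y - 1

(a) The degree is 2 — the shape is more complex than any degree-1 curve.
(b) Matching integer coefficients to the picture gives p.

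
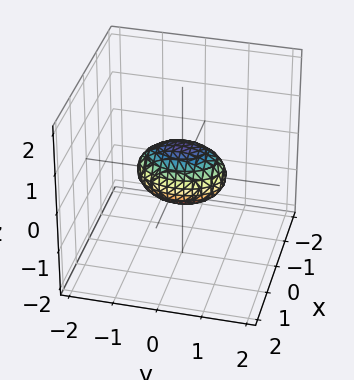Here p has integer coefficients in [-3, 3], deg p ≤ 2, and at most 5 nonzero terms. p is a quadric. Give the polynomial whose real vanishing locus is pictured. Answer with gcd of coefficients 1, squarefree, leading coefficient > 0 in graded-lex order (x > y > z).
2*x^2 + y^2 + 2*z^2 - 1

First, the degree is 2 — a closed, bounded, convex surface; a quadric.
Then, symmetries: mirror symmetry y ↦ −y ⇒ only even powers of y; it's symmetric under z → −z, forcing even powers of z; mirror symmetry x ↦ −x ⇒ only even powers of x.
Then, from the axis intercepts and sections: the y-axis gridline crossings are at y ∈ {-1, 1}.
Finally, together with the visible shape, these determine p as stated.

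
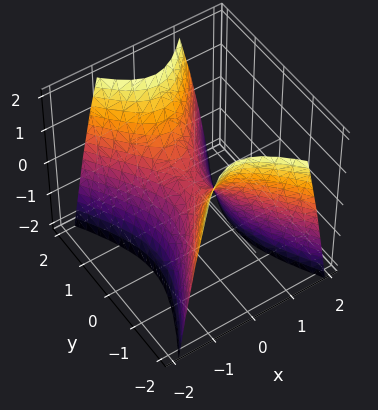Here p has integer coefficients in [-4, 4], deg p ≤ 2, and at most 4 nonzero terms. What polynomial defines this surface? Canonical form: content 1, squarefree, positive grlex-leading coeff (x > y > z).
deg p = 2. A saddle surface; a quadric.
Symmetries: it's symmetric under x → −x, forcing even powers of x; it's symmetric under y → −y, forcing even powers of y.
From the visible intercepts: it crosses the y-axis at the gridline y = 0; it meets the x-axis at x = 0 (among the integer gridlines).
These observations pin down the coefficients.

2*x^2 - y^2 + z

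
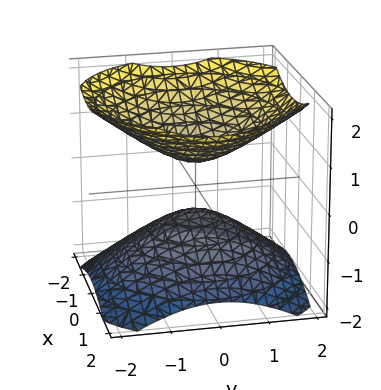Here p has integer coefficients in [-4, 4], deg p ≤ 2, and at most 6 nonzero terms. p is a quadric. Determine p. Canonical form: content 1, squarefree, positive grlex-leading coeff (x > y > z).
2*x^2 + 2*y^2 - 3*z^2 + 1

First, there are 2 components. They look like related sheets of one shape, so recover p as a whole.
Next, deg p = 2. Two sheets facing apart; a quadric.
Then, symmetries: the z ↦ −z reflection is a symmetry, so z appears only in even powers; every cross-section ⟂ z is a circle, so x, y appear only via x² + y².
Next, checking where it meets the axes: no y-intercept at any integer in the box; a circular section at z = -1 has radius exactly 1.
Finally, the integer polynomial consistent with all of this is the stated p.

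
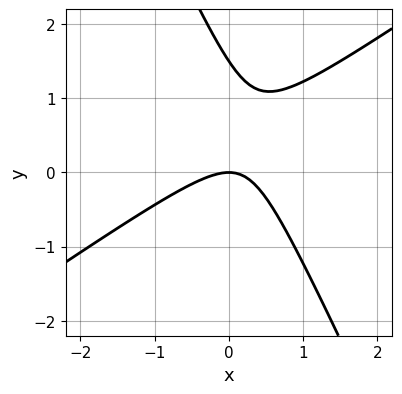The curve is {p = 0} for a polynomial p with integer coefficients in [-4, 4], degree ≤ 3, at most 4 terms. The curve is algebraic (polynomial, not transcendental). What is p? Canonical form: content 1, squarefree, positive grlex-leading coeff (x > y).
deg p = 2.
Reading off the gridlines: one y-axis crossing is at y = 0; it crosses the x-axis at the gridline x = 0.
Fitting integer coefficients to these (and the overall shape) gives p.

3*x^2 - 3*x*y - 2*y^2 + 3*y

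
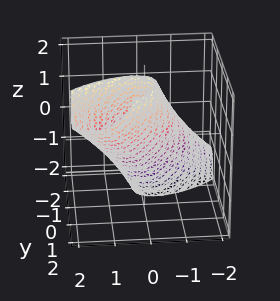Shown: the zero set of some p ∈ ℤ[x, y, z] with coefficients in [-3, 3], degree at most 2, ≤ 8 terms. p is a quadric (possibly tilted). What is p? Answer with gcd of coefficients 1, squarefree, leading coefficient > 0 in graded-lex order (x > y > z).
The degree is 2 — a generic line meets the surface in up to 2 points.
Observable constraints: the x-axis gridline crossings are at x ∈ {-1, 1}.
Fitting integer coefficients to these (and the overall shape) gives p.

2*x^2 - 3*x*y + 3*y^2 - 3*y*z + z^2 - 2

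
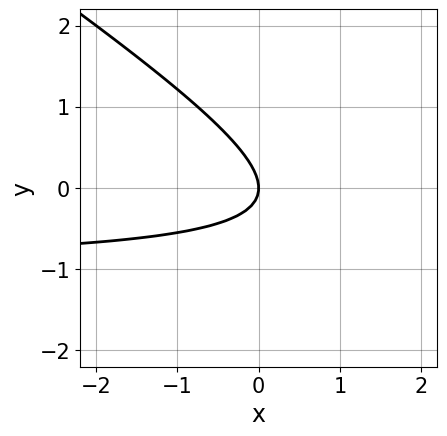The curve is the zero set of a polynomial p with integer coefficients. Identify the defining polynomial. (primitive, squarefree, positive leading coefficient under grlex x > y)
1. deg p = 2.
2. Observable constraints: it crosses the x-axis at the gridline x = 0; it meets the y-axis at y = 0 (among the integer gridlines).
3. Fitting integer coefficients to these (and the overall shape) gives p.

2*x*y + 3*y^2 + 2*x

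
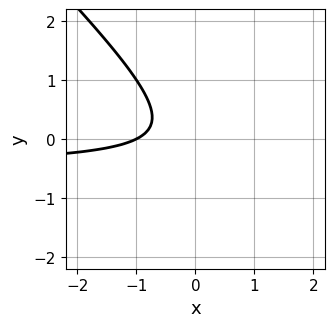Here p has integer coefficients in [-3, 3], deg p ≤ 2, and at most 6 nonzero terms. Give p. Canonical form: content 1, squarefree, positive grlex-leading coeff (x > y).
2*x*y + 2*y^2 + x + 1

The degree is 2 — a generic line meets the curve in up to 2 points.
From the axis intercepts and sections: it meets the x-axis at x = -1 (among the integer gridlines); the curve avoids every integer y-axis point in the box.
The integer polynomial consistent with all of this is the stated p.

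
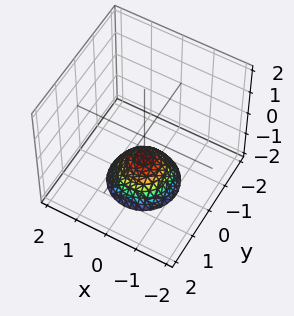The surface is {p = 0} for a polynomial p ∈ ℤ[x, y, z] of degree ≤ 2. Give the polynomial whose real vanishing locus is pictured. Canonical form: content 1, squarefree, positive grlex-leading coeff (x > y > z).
x^2 + y^2 + z + 1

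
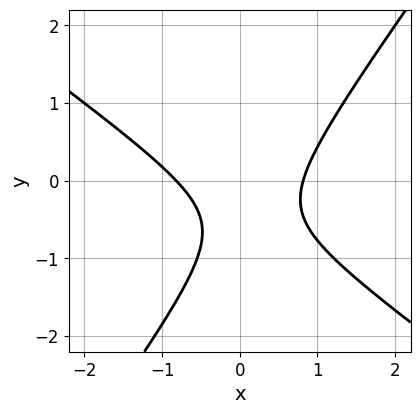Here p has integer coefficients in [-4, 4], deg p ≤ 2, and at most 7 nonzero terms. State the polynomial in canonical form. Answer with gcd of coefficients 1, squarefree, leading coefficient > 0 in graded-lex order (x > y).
3*x^2 + 2*x*y - 3*y^2 - 3*y - 2

First, degree: the shape is more complex than any degree-1 curve, so deg p = 2.
Then, checking where it meets the axes: it misses every integer gridline on the y-axis.
Finally, matching integer coefficients to the picture gives p.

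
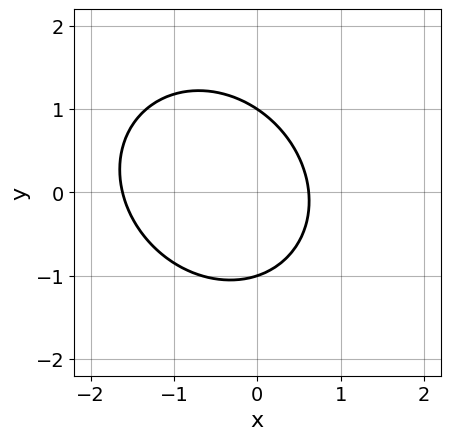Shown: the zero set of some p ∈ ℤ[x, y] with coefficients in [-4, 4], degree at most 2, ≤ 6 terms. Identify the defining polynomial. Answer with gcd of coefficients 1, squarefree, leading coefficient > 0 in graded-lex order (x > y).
(a) Degree: no degree-1 curve has this shape, so deg p = 2.
(b) Against the integer gridlines: the y-axis gridline crossings are at y ∈ {-1, 1}.
(c) Together with the visible shape, these determine p as stated.

3*x^2 + x*y + 3*y^2 + 3*x - 3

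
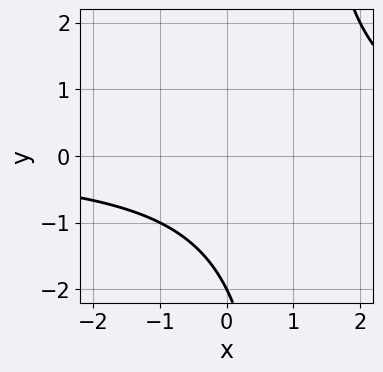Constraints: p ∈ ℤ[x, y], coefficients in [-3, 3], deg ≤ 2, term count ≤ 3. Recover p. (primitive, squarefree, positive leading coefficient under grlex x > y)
x*y - y - 2

First, degree: a generic line meets the curve in up to 2 points, so deg p = 2.
Next, reading off the gridlines: it meets the y-axis at y = -2 (among the integer gridlines); the curve avoids every integer x-axis point in the box.
Finally, these observations pin down the coefficients.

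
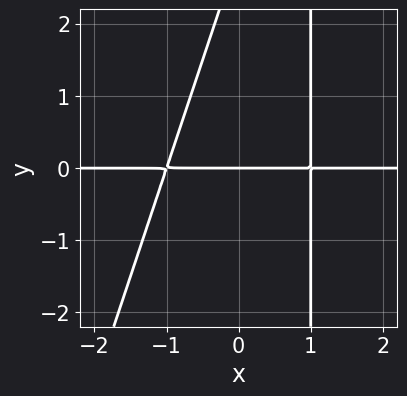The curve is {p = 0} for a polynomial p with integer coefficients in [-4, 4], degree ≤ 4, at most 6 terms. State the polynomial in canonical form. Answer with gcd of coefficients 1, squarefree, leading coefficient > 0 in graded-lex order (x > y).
1. The degree is 3 — a generic line meets the curve in up to 3 points.
2. From the visible intercepts: it meets the y-axis at y = 0 (among the integer gridlines); every point of the x-axis in the box is on the curve.
3. Together with the visible shape, these determine p as stated.

3*x^2*y - x*y^2 + y^2 - 3*y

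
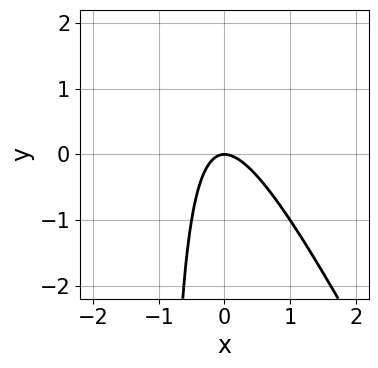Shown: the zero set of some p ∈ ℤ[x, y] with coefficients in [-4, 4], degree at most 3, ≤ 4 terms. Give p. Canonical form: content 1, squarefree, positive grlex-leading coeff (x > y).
First, degree: no degree-1 curve has this shape, so deg p = 2.
Then, checking where it meets the axes: it meets the x-axis at x = 0 (among the integer gridlines); it meets the y-axis at y = 0 (among the integer gridlines).
Finally, assembling these constraints gives the stated polynomial.

2*x^2 + x*y + y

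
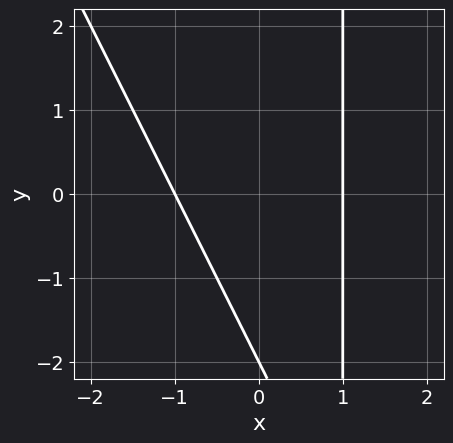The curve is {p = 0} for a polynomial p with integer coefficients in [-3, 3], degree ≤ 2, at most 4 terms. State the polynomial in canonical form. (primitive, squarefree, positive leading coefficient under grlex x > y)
Degree: the shape is more complex than any degree-1 curve, so deg p = 2.
Observable constraints: among the integer gridlines, it crosses the x-axis at x ∈ {-1, 1}; it meets the y-axis at y = -2 (among the integer gridlines).
Together with the visible shape, these determine p as stated.

2*x^2 + x*y - y - 2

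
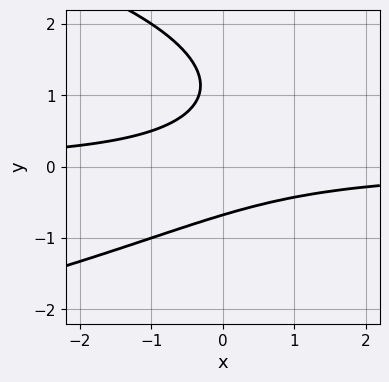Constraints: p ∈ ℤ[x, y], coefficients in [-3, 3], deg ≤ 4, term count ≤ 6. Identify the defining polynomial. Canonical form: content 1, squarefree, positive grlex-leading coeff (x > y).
2*y^3 + 3*x*y - 3*y^2 + 2

1. Degree: no degree-2 curve has this shape, so deg p = 3.
2. Checking where it meets the axes: it misses every integer gridline on the x-axis.
3. Assembling these constraints gives the stated polynomial.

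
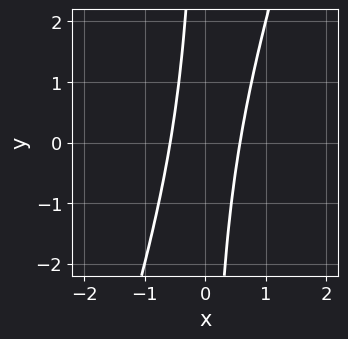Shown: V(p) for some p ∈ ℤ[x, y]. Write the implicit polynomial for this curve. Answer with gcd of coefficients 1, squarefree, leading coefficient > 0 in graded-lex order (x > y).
First, deg p = 2.
Next, reading off the gridlines: the curve avoids every integer y-axis point in the box.
Finally, matching integer coefficients to the picture gives p.

3*x^2 - x*y - 1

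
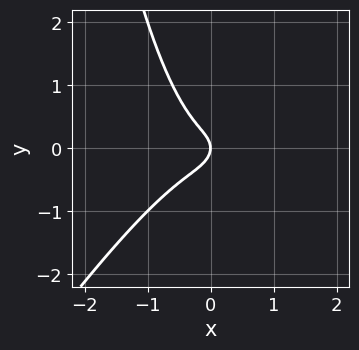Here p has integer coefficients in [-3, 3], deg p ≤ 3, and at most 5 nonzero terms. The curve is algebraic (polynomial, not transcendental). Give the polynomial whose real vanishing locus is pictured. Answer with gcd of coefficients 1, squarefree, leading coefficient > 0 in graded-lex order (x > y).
1. Degree: no degree-2 curve has this shape, so deg p = 3.
2. Reading off the gridlines: it meets the x-axis at x = 0 (among the integer gridlines); it meets the y-axis at y = 0 (among the integer gridlines).
3. The integer polynomial consistent with all of this is the stated p.

3*x^3 - 2*x^2*y + 2*y^2 + x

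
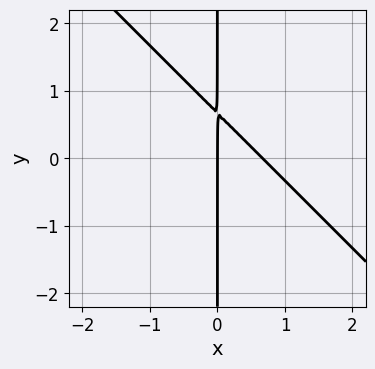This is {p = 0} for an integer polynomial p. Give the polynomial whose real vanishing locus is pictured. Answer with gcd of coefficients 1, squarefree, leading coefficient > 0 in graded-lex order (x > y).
(a) deg p = 2. A generic line meets the curve in up to 2 points.
(b) From the axis intercepts and sections: the visible y-axis segment lies entirely on the curve; it crosses the x-axis at the gridline x = 0.
(c) Assembling these constraints gives the stated polynomial.

3*x^2 + 3*x*y - 2*x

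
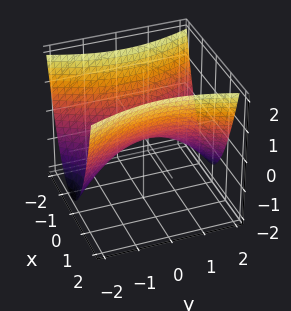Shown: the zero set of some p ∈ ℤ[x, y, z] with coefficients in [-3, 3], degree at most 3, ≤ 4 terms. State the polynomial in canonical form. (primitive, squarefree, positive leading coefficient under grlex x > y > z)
3*x^2 - y^2 - 3*z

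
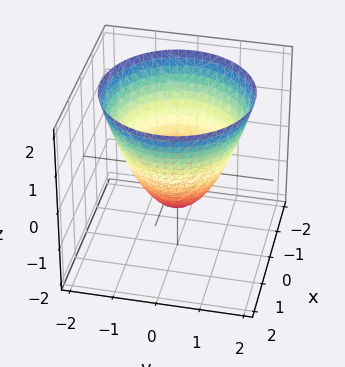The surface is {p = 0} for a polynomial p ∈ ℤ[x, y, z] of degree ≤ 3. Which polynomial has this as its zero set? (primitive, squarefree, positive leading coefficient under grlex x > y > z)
First, the degree is 2 — the shape is more complex than any degree-1 surface.
Next, symmetries: rotational symmetry about the z-axis ⇒ p depends on x, y only through x² + y².
Next, checking where it meets the axes: one z-axis crossing is at z = -1; among the integer gridlines, it crosses the y-axis at y ∈ {-1, 1}; a circular section at z = 2 has radius between 1 and 2.
Finally, putting this together gives p. Check: (1, 0, 0) on the x-axis lies on the surface, and p(1, 0, 0) = 0. ✓

x^2 + y^2 - z - 1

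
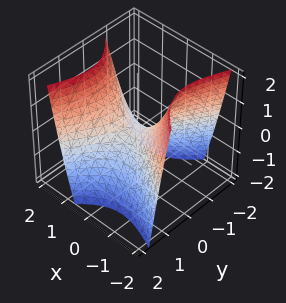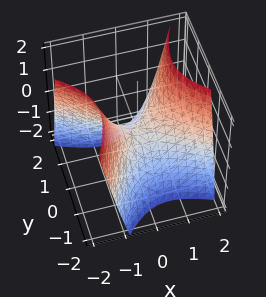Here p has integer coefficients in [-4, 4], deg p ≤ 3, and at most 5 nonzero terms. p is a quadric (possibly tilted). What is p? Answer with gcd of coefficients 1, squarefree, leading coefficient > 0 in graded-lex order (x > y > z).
deg p = 2.
From the visible intercepts: it meets the z-axis at z = 0 (among the integer gridlines); it crosses the y-axis at the gridline y = 0.
These observations pin down the coefficients.

x^2 + x*y - y^2 - z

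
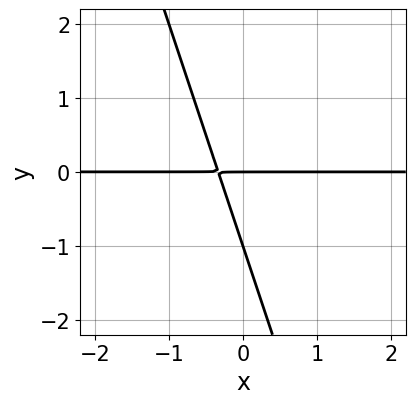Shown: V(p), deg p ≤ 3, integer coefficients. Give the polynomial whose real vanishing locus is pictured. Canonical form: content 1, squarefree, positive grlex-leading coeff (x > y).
3*x*y + y^2 + y

First, the degree is 2 — the shape is more complex than any degree-1 curve.
Then, against the integer gridlines: the visible x-axis segment lies entirely on the curve; among the integer gridlines, it crosses the y-axis at y ∈ {-1, 0}.
Finally, fitting integer coefficients to these (and the overall shape) gives p.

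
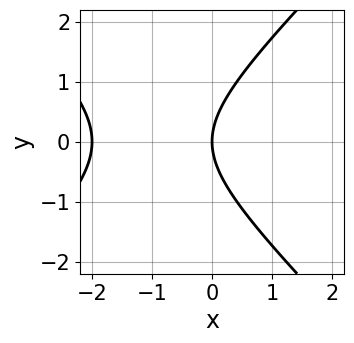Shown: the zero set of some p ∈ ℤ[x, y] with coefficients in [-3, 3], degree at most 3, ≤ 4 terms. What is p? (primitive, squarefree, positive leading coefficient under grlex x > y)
x^2 - y^2 + 2*x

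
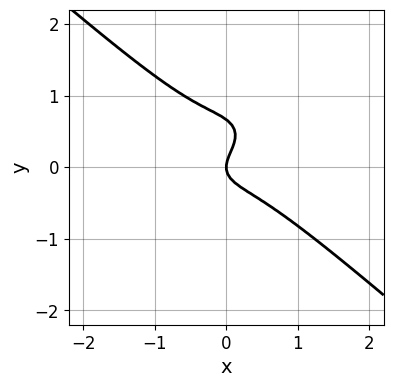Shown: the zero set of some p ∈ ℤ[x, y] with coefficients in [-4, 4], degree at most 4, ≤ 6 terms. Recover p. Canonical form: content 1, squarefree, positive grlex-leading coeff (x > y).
2*x^3 + 3*y^3 - 2*y^2 + x

(a) The degree is 3 — the shape is more complex than any degree-2 curve.
(b) Against the integer gridlines: it meets the x-axis at x = 0 (among the integer gridlines); it crosses the y-axis at the gridline y = 0.
(c) Matching integer coefficients to the picture gives p.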